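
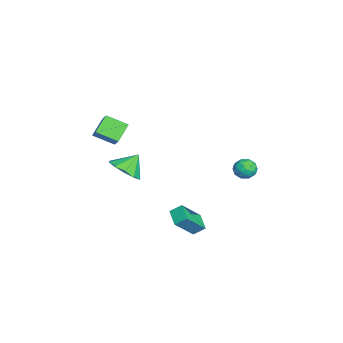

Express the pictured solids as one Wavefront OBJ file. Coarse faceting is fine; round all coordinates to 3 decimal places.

v 2.773 -0.761 -2.73
v 2.754 -0.109 -2.25
v 1.942 0.203 -4.073
v 1.923 0.855 -3.593
v 3.737 -0.455 -3.107
v 3.718 0.197 -2.627
v 2.906 0.509 -4.45
v 2.887 1.161 -3.97
v 2.663 -3.619 2.358
v 2.494 -4.799 2.925
v 1.82 -3.135 3.113
v 1.651 -4.316 3.679
v 3.509 -3.364 3.141
v 3.34 -4.545 3.707
v 2.666 -2.881 3.895
v 2.497 -4.061 4.462
v 0.458 -3.271 -1.075
v 0.978 -2.423 -1.468
v -0.018 -2.529 -0.105
v 0.379 -2.442 -1.747
v -0.19 -2.777 -1.769
v -0.512 -3.301 -1.526
v -0.464 -3.814 -1.111
v -0.063 -4.119 -0.682
v 0.536 -4.1 -0.403
v 1.105 -3.764 -0.381
v 1.427 -3.24 -0.624
v 1.379 -2.727 -1.039
v -0.283 3.745 -1.02
v 0.423 3.837 -1.092
v -0.123 2.603 -0.928
v 0.583 2.695 -1
v 0.252 2.921 -0.408
v 0.153 3.626 -0.465
v 0.147 2.814 -1.555
v 0.048 3.519 -1.612
v 0.688 3.262 -1.423
v 0.753 3.328 -0.714
v -0.453 3.112 -1.306
v -0.388 3.178 -0.597
v 0.056 3.891 -1.064
v 0.244 2.549 -0.956
v 0.049 2.681 -0.608
v 0.464 2.736 -0.651
v -0.103 3.767 -0.695
v 0.312 3.822 -0.738
v 0.211 3.283 -0.336
v -0.012 2.618 -1.282
v 0.403 2.673 -1.325
v -0.164 3.704 -1.369
v 0.251 3.759 -1.412
v 0.089 3.157 -1.684
v 0.627 3.608 -1.301
v 0.721 2.936 -1.247
v 0.465 3.006 -1.573
v 0.407 3.421 -1.607
v 0.665 3.647 -0.885
v 0.759 2.975 -0.831
v 0.564 3.108 -0.482
v 0.506 3.523 -0.516
v 0.821 3.308 -1.079
v -0.459 3.465 -1.189
v -0.365 2.793 -1.135
v -0.206 2.917 -1.504
v -0.264 3.332 -1.538
v -0.421 3.504 -0.773
v -0.327 2.832 -0.719
v -0.107 3.019 -0.413
v -0.165 3.434 -0.447
v -0.521 3.132 -0.941
f 2 4 1
f 5 2 1
f 1 4 3
f 3 5 1
f 2 8 4
f 6 2 5
f 6 8 2
f 4 8 3
f 7 5 3
f 3 8 7
f 7 6 5
f 8 6 7
f 10 12 9
f 13 10 9
f 9 12 11
f 11 13 9
f 10 16 12
f 14 10 13
f 14 16 10
f 12 16 11
f 15 13 11
f 11 16 15
f 15 14 13
f 16 14 15
f 18 17 20
f 18 20 19
f 20 17 21
f 20 21 19
f 21 17 22
f 21 22 19
f 22 17 23
f 22 23 19
f 23 17 24
f 23 24 19
f 24 17 25
f 24 25 19
f 25 17 26
f 25 26 19
f 26 17 27
f 26 27 19
f 27 17 28
f 27 28 19
f 28 17 18
f 28 18 19
f 29 66 45
f 66 40 69
f 45 69 34
f 66 69 45
f 29 45 41
f 45 34 46
f 41 46 30
f 45 46 41
f 29 41 50
f 41 30 51
f 50 51 36
f 41 51 50
f 29 50 62
f 50 36 65
f 62 65 39
f 50 65 62
f 29 62 66
f 62 39 70
f 66 70 40
f 62 70 66
f 30 46 57
f 46 34 60
f 57 60 38
f 46 60 57
f 34 69 47
f 69 40 68
f 47 68 33
f 69 68 47
f 40 70 67
f 70 39 63
f 67 63 31
f 70 63 67
f 39 65 64
f 65 36 52
f 64 52 35
f 65 52 64
f 36 51 56
f 51 30 53
f 56 53 37
f 51 53 56
f 32 58 44
f 58 38 59
f 44 59 33
f 58 59 44
f 32 44 42
f 44 33 43
f 42 43 31
f 44 43 42
f 32 42 49
f 42 31 48
f 49 48 35
f 42 48 49
f 32 49 54
f 49 35 55
f 54 55 37
f 49 55 54
f 32 54 58
f 54 37 61
f 58 61 38
f 54 61 58
f 33 59 47
f 59 38 60
f 47 60 34
f 59 60 47
f 31 43 67
f 43 33 68
f 67 68 40
f 43 68 67
f 35 48 64
f 48 31 63
f 64 63 39
f 48 63 64
f 37 55 56
f 55 35 52
f 56 52 36
f 55 52 56
f 38 61 57
f 61 37 53
f 57 53 30
f 61 53 57



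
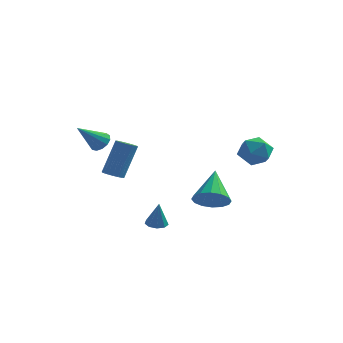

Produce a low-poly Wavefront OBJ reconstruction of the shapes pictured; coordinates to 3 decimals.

v -3.561 -2.59 2.419
v -3.142 -2.452 2.825
v -4.359 -3.53 3.561
v -3.382 -2.216 2.852
v -3.679 -2.098 2.742
v -3.939 -2.137 2.529
v -4.079 -2.319 2.281
v -4.054 -2.588 2.077
v -3.873 -2.857 1.982
v -3.593 -3.042 2.025
v -3.303 -3.083 2.194
v -3.095 -2.967 2.434
v -3.035 -2.732 2.67
v -0.855 -2.611 -2.52
v -0.386 -2.902 -2.614
v -0.685 -2.769 -1.18
v -0.304 -2.53 -2.58
v -0.48 -2.195 -2.518
v -0.831 -2.055 -2.457
v -1.193 -2.175 -2.426
v -1.397 -2.499 -2.438
v -1.347 -2.876 -2.489
v -1.067 -3.128 -2.554
v -0.687 -3.139 -2.604
v -4.156 1.031 -1.221
v -3.619 0.818 -1.268
v -3.146 1.596 0.614
v -3.684 1.809 0.661
v -3.596 1.054 -1.371
v -3.124 1.832 0.511
v -3.685 1.285 -1.444
v -3.213 2.063 0.437
v -3.867 1.465 -1.473
v -3.394 2.244 0.408
v -4.106 1.56 -1.452
v -3.634 2.339 0.429
v -4.355 1.55 -1.385
v -3.883 2.328 0.496
v -4.565 1.437 -1.286
v -4.093 2.216 0.595
v -4.694 1.244 -1.174
v -4.221 2.022 0.708
v -4.716 1.008 -1.071
v -4.244 1.786 0.811
v -4.627 0.777 -0.997
v -4.155 1.555 0.884
v -4.446 0.596 -0.968
v -3.973 1.375 0.913
v -4.206 0.501 -0.989
v -3.734 1.28 0.892
v -3.957 0.512 -1.056
v -3.485 1.29 0.825
v -3.747 0.624 -1.155
v -3.275 1.403 0.726
v 0.571 1.92 -2.741
v 1.348 2.36 -3.144
v 0.329 3.56 -1.419
v 0.951 2.521 -3.416
v 0.452 2.521 -3.507
v -0.015 2.359 -3.392
v -0.325 2.081 -3.104
v -0.395 1.759 -2.718
v -0.206 1.48 -2.338
v 0.191 1.32 -2.066
v 0.69 1.32 -1.976
v 1.157 1.481 -2.09
v 1.467 1.76 -2.379
v 1.537 2.082 -2.765
v 1.685 3.514 0.562
v 2.456 3.963 0.161
v 2.464 2.137 0.519
v 3.235 2.586 0.118
v 2.992 2.767 1.048
v 2.511 3.618 1.075
v 2.409 2.482 -0.395
v 1.928 3.333 -0.368
v 2.903 3.325 -0.43
v 3.264 3.501 0.462
v 1.656 2.599 0.218
v 2.017 2.775 1.11
f 2 1 4
f 2 4 3
f 4 1 5
f 4 5 3
f 5 1 6
f 5 6 3
f 6 1 7
f 6 7 3
f 7 1 8
f 7 8 3
f 8 1 9
f 8 9 3
f 9 1 10
f 9 10 3
f 10 1 11
f 10 11 3
f 11 1 12
f 11 12 3
f 12 1 13
f 12 13 3
f 13 1 2
f 13 2 3
f 15 14 17
f 15 17 16
f 17 14 18
f 17 18 16
f 18 14 19
f 18 19 16
f 19 14 20
f 19 20 16
f 20 14 21
f 20 21 16
f 21 14 22
f 21 22 16
f 22 14 23
f 22 23 16
f 23 14 24
f 23 24 16
f 24 14 15
f 24 15 16
f 26 25 29
f 26 29 27
f 27 29 30
f 27 30 28
f 29 25 31
f 29 31 30
f 30 31 32
f 30 32 28
f 31 25 33
f 31 33 32
f 32 33 34
f 32 34 28
f 33 25 35
f 33 35 34
f 34 35 36
f 34 36 28
f 35 25 37
f 35 37 36
f 36 37 38
f 36 38 28
f 37 25 39
f 37 39 38
f 38 39 40
f 38 40 28
f 39 25 41
f 39 41 40
f 40 41 42
f 40 42 28
f 41 25 43
f 41 43 42
f 42 43 44
f 42 44 28
f 43 25 45
f 43 45 44
f 44 45 46
f 44 46 28
f 45 25 47
f 45 47 46
f 46 47 48
f 46 48 28
f 47 25 49
f 47 49 48
f 48 49 50
f 48 50 28
f 49 25 51
f 49 51 50
f 50 51 52
f 50 52 28
f 51 25 53
f 51 53 52
f 52 53 54
f 52 54 28
f 53 25 26
f 53 26 54
f 54 26 27
f 54 27 28
f 56 55 58
f 56 58 57
f 58 55 59
f 58 59 57
f 59 55 60
f 59 60 57
f 60 55 61
f 60 61 57
f 61 55 62
f 61 62 57
f 62 55 63
f 62 63 57
f 63 55 64
f 63 64 57
f 64 55 65
f 64 65 57
f 65 55 66
f 65 66 57
f 66 55 67
f 66 67 57
f 67 55 68
f 67 68 57
f 68 55 56
f 68 56 57
f 69 80 74
f 69 74 70
f 69 70 76
f 69 76 79
f 69 79 80
f 70 74 78
f 74 80 73
f 80 79 71
f 79 76 75
f 76 70 77
f 72 78 73
f 72 73 71
f 72 71 75
f 72 75 77
f 72 77 78
f 73 78 74
f 71 73 80
f 75 71 79
f 77 75 76
f 78 77 70



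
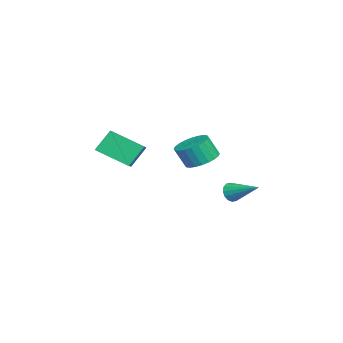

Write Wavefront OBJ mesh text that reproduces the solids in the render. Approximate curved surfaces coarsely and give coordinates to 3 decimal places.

v -2.29 -4.13 4.299
v -1.148 -4.048 4.749
v -2.06 -2.467 3.41
v -0.918 -2.384 3.859
v -1.802 -4.796 3.181
v -0.66 -4.713 3.63
v -1.572 -3.132 2.291
v -0.43 -3.05 2.741
v -1.144 1.752 1.003
v -0.921 1.407 1.426
v -0.336 3.128 1.697
v -0.715 1.4 1.201
v -0.623 1.486 0.923
v -0.671 1.644 0.666
v -0.846 1.831 0.5
v -1.101 1.997 0.468
v -1.367 2.097 0.579
v -1.573 2.105 0.804
v -1.665 2.018 1.082
v -1.617 1.86 1.339
v -1.442 1.673 1.506
v -1.187 1.507 1.538
v -0.095 0.49 3.441
v 0.798 0.6 3.42
v 0.888 0.08 4.497
v -0.005 -0.03 4.519
v 0.695 0.9 3.573
v 0.786 0.379 4.65
v 0.473 1.136 3.706
v 0.563 0.616 4.783
v 0.164 1.275 3.798
v 0.254 0.754 4.876
v -0.185 1.294 3.837
v -0.095 0.773 4.914
v -0.52 1.19 3.815
v -0.429 0.67 4.892
v -0.79 0.98 3.736
v -0.7 0.46 4.814
v -0.955 0.696 3.612
v -0.864 0.175 4.69
v -0.988 0.38 3.463
v -0.898 -0.14 4.54
v -0.886 0.081 3.31
v -0.795 -0.44 4.387
v -0.663 -0.156 3.177
v -0.573 -0.676 4.254
v -0.354 -0.294 3.084
v -0.264 -0.815 4.162
v -0.005 -0.313 3.046
v 0.085 -0.834 4.123
v 0.329 -0.21 3.068
v 0.42 -0.73 4.145
v 0.6 0 3.146
v 0.69 -0.52 4.224
v 0.764 0.285 3.27
v 0.855 -0.236 4.348
f 2 4 1
f 5 2 1
f 1 4 3
f 3 5 1
f 2 8 4
f 6 2 5
f 6 8 2
f 4 8 3
f 7 5 3
f 3 8 7
f 7 6 5
f 8 6 7
f 10 9 12
f 10 12 11
f 12 9 13
f 12 13 11
f 13 9 14
f 13 14 11
f 14 9 15
f 14 15 11
f 15 9 16
f 15 16 11
f 16 9 17
f 16 17 11
f 17 9 18
f 17 18 11
f 18 9 19
f 18 19 11
f 19 9 20
f 19 20 11
f 20 9 21
f 20 21 11
f 21 9 22
f 21 22 11
f 22 9 10
f 22 10 11
f 24 23 27
f 24 27 25
f 25 27 28
f 25 28 26
f 27 23 29
f 27 29 28
f 28 29 30
f 28 30 26
f 29 23 31
f 29 31 30
f 30 31 32
f 30 32 26
f 31 23 33
f 31 33 32
f 32 33 34
f 32 34 26
f 33 23 35
f 33 35 34
f 34 35 36
f 34 36 26
f 35 23 37
f 35 37 36
f 36 37 38
f 36 38 26
f 37 23 39
f 37 39 38
f 38 39 40
f 38 40 26
f 39 23 41
f 39 41 40
f 40 41 42
f 40 42 26
f 41 23 43
f 41 43 42
f 42 43 44
f 42 44 26
f 43 23 45
f 43 45 44
f 44 45 46
f 44 46 26
f 45 23 47
f 45 47 46
f 46 47 48
f 46 48 26
f 47 23 49
f 47 49 48
f 48 49 50
f 48 50 26
f 49 23 51
f 49 51 50
f 50 51 52
f 50 52 26
f 51 23 53
f 51 53 52
f 52 53 54
f 52 54 26
f 53 23 55
f 53 55 54
f 54 55 56
f 54 56 26
f 55 23 24
f 55 24 56
f 56 24 25
f 56 25 26



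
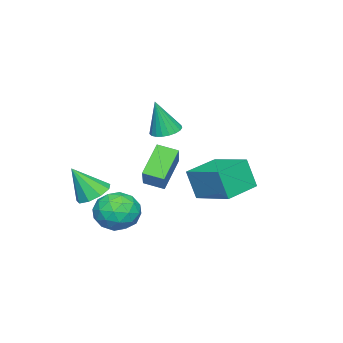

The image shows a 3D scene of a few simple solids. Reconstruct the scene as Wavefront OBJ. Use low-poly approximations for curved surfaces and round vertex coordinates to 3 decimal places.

v -3.018 1.812 -0.843
v -2.975 1.321 0.722
v -2.315 3.705 -0.269
v -2.272 3.215 1.295
v -1.248 1.225 -1.075
v -1.205 0.735 0.489
v -0.545 3.119 -0.502
v -0.502 2.628 1.063
v -0.997 -2.103 -1.931
v -0.382 -1.152 -1.61
v 0.622 -2.988 -2.41
v 1.237 -2.037 -2.089
v 0.693 -2.689 -1.273
v -0.307 -2.142 -0.977
v 0.547 -1.998 -3.043
v -0.453 -1.451 -2.747
v 0.573 -1.087 -2.297
v 0.663 -1.514 -1.203
v -0.423 -2.626 -2.817
v -0.333 -3.053 -1.723
v -0.831 -1.55 -1.729
v 1.071 -2.59 -2.291
v 0.752 -2.973 -1.812
v 1.113 -2.414 -1.623
v -0.788 -2.132 -1.357
v -0.426 -1.573 -1.168
v 0.206 -2.476 -0.97
v 0.666 -2.567 -2.852
v 1.028 -2.008 -2.663
v -0.873 -1.726 -2.397
v -0.512 -1.167 -2.208
v 0.034 -1.664 -3.05
v 0.091 -0.952 -1.944
v 1.042 -1.472 -2.225
v 0.637 -1.45 -2.786
v 0.049 -1.128 -2.612
v 0.144 -1.203 -1.301
v 1.095 -1.723 -1.582
v 0.776 -2.107 -1.103
v 0.188 -1.785 -0.929
v 0.705 -1.165 -1.705
v -0.855 -2.417 -2.438
v 0.096 -2.937 -2.719
v 0.052 -2.355 -3.091
v -0.536 -2.033 -2.917
v -0.802 -2.668 -1.795
v 0.149 -3.188 -2.076
v 0.191 -3.012 -1.408
v -0.397 -2.69 -1.234
v -0.465 -2.975 -2.315
v -3.611 -2.656 -1.75
v -4.928 -2.554 -0.371
v -3.834 -1.639 -2.038
v -5.151 -1.538 -0.659
v -2.209 -1.982 -0.461
v -3.526 -1.881 0.918
v -2.432 -0.966 -0.749
v -3.749 -0.864 0.63
v 0.556 -3.012 -0.886
v 1.131 -2.335 -0.688
v 1.024 -3.868 0.686
v 0.568 -2.211 -0.453
v -0.001 -2.463 -0.421
v -0.309 -2.971 -0.606
v -0.212 -3.498 -0.922
v 0.244 -3.798 -1.221
v 0.846 -3.73 -1.364
v 1.312 -3.326 -1.282
v 1.425 -2.775 -1.016
v -3.274 -1.295 2.023
v -2.668 -0.805 1.982
v -2.866 -1.645 3.897
v -2.909 -0.607 2.072
v -3.213 -0.528 2.153
v -3.527 -0.581 2.212
v -3.798 -0.758 2.238
v -3.978 -1.027 2.226
v -4.037 -1.343 2.18
v -3.963 -1.65 2.107
v -3.771 -1.896 2.019
v -3.493 -2.038 1.931
v -3.176 -2.051 1.86
v -2.877 -1.934 1.817
v -2.647 -1.706 1.809
v -2.525 -1.407 1.839
v -2.532 -1.088 1.9
f 2 4 1
f 5 2 1
f 1 4 3
f 3 5 1
f 2 8 4
f 6 2 5
f 6 8 2
f 4 8 3
f 7 5 3
f 3 8 7
f 7 6 5
f 8 6 7
f 9 46 25
f 46 20 49
f 25 49 14
f 46 49 25
f 9 25 21
f 25 14 26
f 21 26 10
f 25 26 21
f 9 21 30
f 21 10 31
f 30 31 16
f 21 31 30
f 9 30 42
f 30 16 45
f 42 45 19
f 30 45 42
f 9 42 46
f 42 19 50
f 46 50 20
f 42 50 46
f 10 26 37
f 26 14 40
f 37 40 18
f 26 40 37
f 14 49 27
f 49 20 48
f 27 48 13
f 49 48 27
f 20 50 47
f 50 19 43
f 47 43 11
f 50 43 47
f 19 45 44
f 45 16 32
f 44 32 15
f 45 32 44
f 16 31 36
f 31 10 33
f 36 33 17
f 31 33 36
f 12 38 24
f 38 18 39
f 24 39 13
f 38 39 24
f 12 24 22
f 24 13 23
f 22 23 11
f 24 23 22
f 12 22 29
f 22 11 28
f 29 28 15
f 22 28 29
f 12 29 34
f 29 15 35
f 34 35 17
f 29 35 34
f 12 34 38
f 34 17 41
f 38 41 18
f 34 41 38
f 13 39 27
f 39 18 40
f 27 40 14
f 39 40 27
f 11 23 47
f 23 13 48
f 47 48 20
f 23 48 47
f 15 28 44
f 28 11 43
f 44 43 19
f 28 43 44
f 17 35 36
f 35 15 32
f 36 32 16
f 35 32 36
f 18 41 37
f 41 17 33
f 37 33 10
f 41 33 37
f 52 54 51
f 55 52 51
f 51 54 53
f 53 55 51
f 52 58 54
f 56 52 55
f 56 58 52
f 54 58 53
f 57 55 53
f 53 58 57
f 57 56 55
f 58 56 57
f 60 59 62
f 60 62 61
f 62 59 63
f 62 63 61
f 63 59 64
f 63 64 61
f 64 59 65
f 64 65 61
f 65 59 66
f 65 66 61
f 66 59 67
f 66 67 61
f 67 59 68
f 67 68 61
f 68 59 69
f 68 69 61
f 69 59 60
f 69 60 61
f 71 70 73
f 71 73 72
f 73 70 74
f 73 74 72
f 74 70 75
f 74 75 72
f 75 70 76
f 75 76 72
f 76 70 77
f 76 77 72
f 77 70 78
f 77 78 72
f 78 70 79
f 78 79 72
f 79 70 80
f 79 80 72
f 80 70 81
f 80 81 72
f 81 70 82
f 81 82 72
f 82 70 83
f 82 83 72
f 83 70 84
f 83 84 72
f 84 70 85
f 84 85 72
f 85 70 86
f 85 86 72
f 86 70 71
f 86 71 72



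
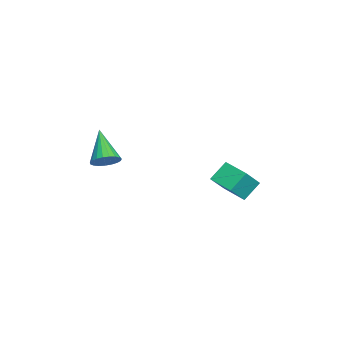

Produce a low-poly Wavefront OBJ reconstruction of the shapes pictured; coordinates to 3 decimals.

v -0.071 -2.585 0.729
v 0.351 -3.235 0.996
v -1.689 -3.075 2.091
v 0.456 -2.99 1.209
v 0.469 -2.675 1.339
v 0.39 -2.345 1.363
v 0.23 -2.056 1.278
v 0.019 -1.858 1.098
v -0.209 -1.786 0.854
v -0.412 -1.852 0.588
v -0.557 -2.045 0.347
v -0.617 -2.332 0.172
v -0.584 -2.662 0.093
v -0.461 -2.979 0.125
v -0.272 -3.227 0.26
v -0.047 -3.365 0.477
v 0.173 -3.368 0.737
v -1.682 3.383 -2.077
v -0.725 2.702 -0.78
v -2.349 4.146 -1.185
v -1.392 3.465 0.112
v -0.668 4.475 -2.252
v 0.289 3.794 -0.955
v -1.335 5.238 -1.36
v -0.378 4.557 -0.063
f 2 1 4
f 2 4 3
f 4 1 5
f 4 5 3
f 5 1 6
f 5 6 3
f 6 1 7
f 6 7 3
f 7 1 8
f 7 8 3
f 8 1 9
f 8 9 3
f 9 1 10
f 9 10 3
f 10 1 11
f 10 11 3
f 11 1 12
f 11 12 3
f 12 1 13
f 12 13 3
f 13 1 14
f 13 14 3
f 14 1 15
f 14 15 3
f 15 1 16
f 15 16 3
f 16 1 17
f 16 17 3
f 17 1 2
f 17 2 3
f 19 21 18
f 22 19 18
f 18 21 20
f 20 22 18
f 19 25 21
f 23 19 22
f 23 25 19
f 21 25 20
f 24 22 20
f 20 25 24
f 24 23 22
f 25 23 24



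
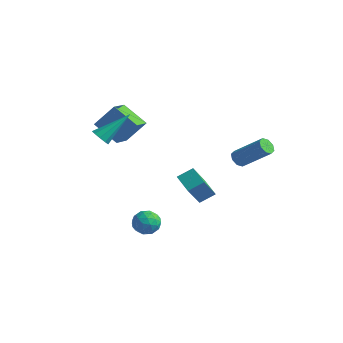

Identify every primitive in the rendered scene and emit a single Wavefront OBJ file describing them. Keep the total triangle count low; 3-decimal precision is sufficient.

v 2.609 -1.316 0.204
v 2.916 -2.507 1.705
v 1.645 -1.014 0.641
v 1.952 -2.205 2.141
v 3.028 -0.635 0.659
v 3.335 -1.826 2.159
v 2.064 -0.333 1.095
v 2.371 -1.524 2.596
v -4.536 -1.162 2.887
v -3.872 -0.396 4.073
v -5.012 0.049 2.371
v -4.347 0.815 3.556
v -3.153 -0.995 2.004
v -2.488 -0.229 3.189
v -3.628 0.216 1.487
v -2.964 0.982 2.673
v 0.999 3.457 0.545
v 1.244 3.738 0.169
v 2.686 4.205 1.459
v 2.441 3.923 1.835
v 0.981 3.961 0.383
v 2.423 4.428 1.672
v 0.728 3.888 0.692
v 2.17 4.355 1.981
v 0.634 3.563 0.915
v 2.076 4.029 2.204
v 0.754 3.175 0.921
v 2.196 3.642 2.211
v 1.017 2.952 0.708
v 2.459 3.419 1.997
v 1.27 3.025 0.399
v 2.712 3.492 1.688
v 1.364 3.351 0.176
v 2.806 3.817 1.465
v -2.918 -2.384 3.046
v -2.386 -2.588 3.027
v -2.302 -0.896 4.314
v -2.438 -2.325 2.744
v -2.714 -2.09 2.602
v -3.086 -1.992 2.667
v -3.379 -2.077 2.91
v -3.456 -2.306 3.216
v -3.282 -2.572 3.442
v -2.937 -2.749 3.483
v -2.583 -2.756 3.319
v -0.685 -0.51 -2.684
v -0.266 -1.175 -2.738
v -1.754 -1.165 -2.922
v -1.335 -1.83 -2.976
v -1.418 -1.473 -2.278
v -0.757 -1.068 -2.131
v -1.263 -1.272 -3.529
v -0.602 -0.867 -3.382
v -0.622 -1.646 -3.26
v -0.718 -1.77 -2.488
v -1.302 -0.57 -3.172
v -1.398 -0.694 -2.4
v -0.382 -0.785 -2.69
v -1.638 -1.555 -2.97
v -1.687 -1.345 -2.56
v -1.441 -1.736 -2.592
v -0.671 -0.722 -2.333
v -0.424 -1.113 -2.365
v -1.101 -1.288 -2.095
v -1.596 -1.227 -3.295
v -1.349 -1.618 -3.327
v -0.579 -0.604 -3.068
v -0.333 -0.995 -3.1
v -0.919 -1.052 -3.565
v -0.345 -1.453 -3.029
v -0.973 -1.838 -3.169
v -0.931 -1.51 -3.494
v -0.542 -1.272 -3.407
v -0.401 -1.526 -2.575
v -1.029 -1.911 -2.715
v -1.079 -1.701 -2.304
v -0.69 -1.463 -2.218
v -0.611 -1.803 -2.882
v -0.991 -0.429 -2.945
v -1.619 -0.814 -3.085
v -1.33 -0.877 -3.442
v -0.941 -0.639 -3.356
v -1.047 -0.502 -2.491
v -1.675 -0.887 -2.631
v -1.478 -1.068 -2.253
v -1.089 -0.83 -2.166
v -1.409 -0.537 -2.778
f 2 4 1
f 5 2 1
f 1 4 3
f 3 5 1
f 2 8 4
f 6 2 5
f 6 8 2
f 4 8 3
f 7 5 3
f 3 8 7
f 7 6 5
f 8 6 7
f 10 12 9
f 13 10 9
f 9 12 11
f 11 13 9
f 10 16 12
f 14 10 13
f 14 16 10
f 12 16 11
f 15 13 11
f 11 16 15
f 15 14 13
f 16 14 15
f 18 17 21
f 18 21 19
f 19 21 22
f 19 22 20
f 21 17 23
f 21 23 22
f 22 23 24
f 22 24 20
f 23 17 25
f 23 25 24
f 24 25 26
f 24 26 20
f 25 17 27
f 25 27 26
f 26 27 28
f 26 28 20
f 27 17 29
f 27 29 28
f 28 29 30
f 28 30 20
f 29 17 31
f 29 31 30
f 30 31 32
f 30 32 20
f 31 17 33
f 31 33 32
f 32 33 34
f 32 34 20
f 33 17 18
f 33 18 34
f 34 18 19
f 34 19 20
f 36 35 38
f 36 38 37
f 38 35 39
f 38 39 37
f 39 35 40
f 39 40 37
f 40 35 41
f 40 41 37
f 41 35 42
f 41 42 37
f 42 35 43
f 42 43 37
f 43 35 44
f 43 44 37
f 44 35 45
f 44 45 37
f 45 35 36
f 45 36 37
f 46 83 62
f 83 57 86
f 62 86 51
f 83 86 62
f 46 62 58
f 62 51 63
f 58 63 47
f 62 63 58
f 46 58 67
f 58 47 68
f 67 68 53
f 58 68 67
f 46 67 79
f 67 53 82
f 79 82 56
f 67 82 79
f 46 79 83
f 79 56 87
f 83 87 57
f 79 87 83
f 47 63 74
f 63 51 77
f 74 77 55
f 63 77 74
f 51 86 64
f 86 57 85
f 64 85 50
f 86 85 64
f 57 87 84
f 87 56 80
f 84 80 48
f 87 80 84
f 56 82 81
f 82 53 69
f 81 69 52
f 82 69 81
f 53 68 73
f 68 47 70
f 73 70 54
f 68 70 73
f 49 75 61
f 75 55 76
f 61 76 50
f 75 76 61
f 49 61 59
f 61 50 60
f 59 60 48
f 61 60 59
f 49 59 66
f 59 48 65
f 66 65 52
f 59 65 66
f 49 66 71
f 66 52 72
f 71 72 54
f 66 72 71
f 49 71 75
f 71 54 78
f 75 78 55
f 71 78 75
f 50 76 64
f 76 55 77
f 64 77 51
f 76 77 64
f 48 60 84
f 60 50 85
f 84 85 57
f 60 85 84
f 52 65 81
f 65 48 80
f 81 80 56
f 65 80 81
f 54 72 73
f 72 52 69
f 73 69 53
f 72 69 73
f 55 78 74
f 78 54 70
f 74 70 47
f 78 70 74



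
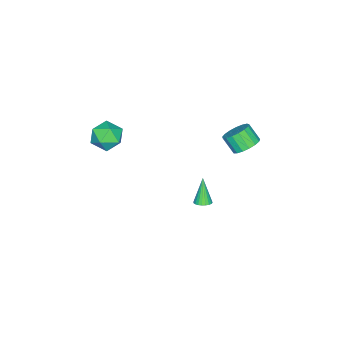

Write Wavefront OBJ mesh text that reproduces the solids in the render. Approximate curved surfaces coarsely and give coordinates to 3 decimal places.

v 1.127 4.129 3.457
v 1.93 4.018 3.472
v 1.815 3.3 4.297
v 1.013 3.411 4.283
v 1.872 4.311 3.719
v 1.757 3.593 4.544
v 1.644 4.562 3.906
v 1.529 3.844 4.731
v 1.298 4.715 3.99
v 1.183 3.997 4.816
v 0.912 4.733 3.953
v 0.797 4.015 4.778
v 0.576 4.613 3.801
v 0.461 3.895 4.627
v 0.366 4.382 3.571
v 0.252 3.664 4.397
v 0.331 4.093 3.315
v 0.216 3.375 4.14
v 0.478 3.812 3.091
v 0.363 3.094 3.917
v 0.774 3.604 2.952
v 0.659 2.886 3.777
v 1.151 3.517 2.928
v 1.036 2.799 3.753
v 1.522 3.569 3.025
v 1.407 2.851 3.85
v 1.803 3.75 3.221
v 1.688 3.032 4.047
v 2.745 -2.513 1.869
v 3.387 -2.22 2.575
v 2.873 -4.04 2.385
v 3.515 -3.747 3.091
v 2.554 -3.481 3.149
v 2.475 -2.538 2.83
v 3.785 -3.722 2.13
v 3.706 -2.779 1.811
v 4.03 -2.968 2.737
v 3.269 -2.818 3.367
v 2.991 -3.442 1.593
v 2.23 -3.292 2.223
v 0.25 1.118 -3.843
v 0.734 1.1 -3.654
v -0.35 0.762 -2.337
v 0.689 1.295 -3.626
v 0.576 1.464 -3.631
v 0.414 1.58 -3.668
v 0.227 1.626 -3.732
v 0.043 1.595 -3.813
v -0.109 1.491 -3.898
v -0.206 1.33 -3.975
v -0.234 1.137 -4.032
v -0.188 0.942 -4.06
v -0.076 0.773 -4.055
v 0.086 0.657 -4.018
v 0.274 0.611 -3.954
v 0.457 0.642 -3.873
v 0.609 0.746 -3.788
v 0.706 0.907 -3.711
f 2 1 5
f 2 5 3
f 3 5 6
f 3 6 4
f 5 1 7
f 5 7 6
f 6 7 8
f 6 8 4
f 7 1 9
f 7 9 8
f 8 9 10
f 8 10 4
f 9 1 11
f 9 11 10
f 10 11 12
f 10 12 4
f 11 1 13
f 11 13 12
f 12 13 14
f 12 14 4
f 13 1 15
f 13 15 14
f 14 15 16
f 14 16 4
f 15 1 17
f 15 17 16
f 16 17 18
f 16 18 4
f 17 1 19
f 17 19 18
f 18 19 20
f 18 20 4
f 19 1 21
f 19 21 20
f 20 21 22
f 20 22 4
f 21 1 23
f 21 23 22
f 22 23 24
f 22 24 4
f 23 1 25
f 23 25 24
f 24 25 26
f 24 26 4
f 25 1 27
f 25 27 26
f 26 27 28
f 26 28 4
f 27 1 2
f 27 2 28
f 28 2 3
f 28 3 4
f 29 40 34
f 29 34 30
f 29 30 36
f 29 36 39
f 29 39 40
f 30 34 38
f 34 40 33
f 40 39 31
f 39 36 35
f 36 30 37
f 32 38 33
f 32 33 31
f 32 31 35
f 32 35 37
f 32 37 38
f 33 38 34
f 31 33 40
f 35 31 39
f 37 35 36
f 38 37 30
f 42 41 44
f 42 44 43
f 44 41 45
f 44 45 43
f 45 41 46
f 45 46 43
f 46 41 47
f 46 47 43
f 47 41 48
f 47 48 43
f 48 41 49
f 48 49 43
f 49 41 50
f 49 50 43
f 50 41 51
f 50 51 43
f 51 41 52
f 51 52 43
f 52 41 53
f 52 53 43
f 53 41 54
f 53 54 43
f 54 41 55
f 54 55 43
f 55 41 56
f 55 56 43
f 56 41 57
f 56 57 43
f 57 41 58
f 57 58 43
f 58 41 42
f 58 42 43



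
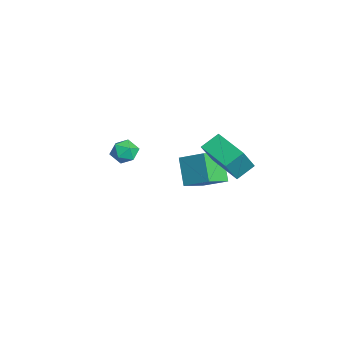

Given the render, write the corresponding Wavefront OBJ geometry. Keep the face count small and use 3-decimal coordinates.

v -0.558 -2.998 1.174
v 0.204 -2.619 1.37
v 0.096 -4.241 1.03
v 0.858 -3.862 1.226
v 0.244 -3.95 1.84
v -0.16 -3.182 1.929
v 0.46 -3.678 0.471
v 0.056 -2.91 0.56
v 0.833 -3.04 0.935
v 0.7 -3.208 1.781
v -0.4 -3.652 0.619
v -0.533 -3.82 1.465
v 1.915 1.071 1.21
v 1.533 2.083 1.896
v 3.758 2.066 0.771
v 3.376 3.077 1.457
v 2.704 0.303 2.783
v 2.322 1.314 3.469
v 4.547 1.297 2.344
v 4.165 2.309 3.03
v -4.611 1.438 -2.81
v -3.623 0.149 -2.057
v -3.627 2.699 -1.94
v -2.64 1.409 -1.188
v -3.34 1.511 -4.352
v -2.353 0.221 -3.6
v -2.357 2.771 -3.483
v -1.369 1.482 -2.73
f 1 12 6
f 1 6 2
f 1 2 8
f 1 8 11
f 1 11 12
f 2 6 10
f 6 12 5
f 12 11 3
f 11 8 7
f 8 2 9
f 4 10 5
f 4 5 3
f 4 3 7
f 4 7 9
f 4 9 10
f 5 10 6
f 3 5 12
f 7 3 11
f 9 7 8
f 10 9 2
f 14 16 13
f 17 14 13
f 13 16 15
f 15 17 13
f 14 20 16
f 18 14 17
f 18 20 14
f 16 20 15
f 19 17 15
f 15 20 19
f 19 18 17
f 20 18 19
f 22 24 21
f 25 22 21
f 21 24 23
f 23 25 21
f 22 28 24
f 26 22 25
f 26 28 22
f 24 28 23
f 27 25 23
f 23 28 27
f 27 26 25
f 28 26 27



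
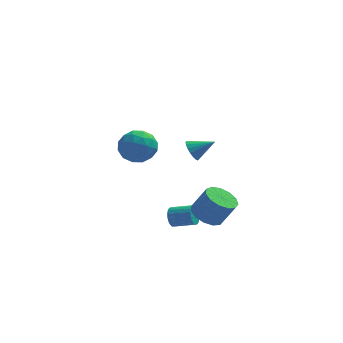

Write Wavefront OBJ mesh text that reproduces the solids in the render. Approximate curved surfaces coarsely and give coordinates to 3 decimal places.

v 1.517 -3.007 -2.723
v 2.265 -2.514 -3.096
v 3.03 -2.64 -1.731
v 2.283 -3.133 -1.357
v 1.931 -2.143 -2.874
v 2.696 -2.269 -1.509
v 1.465 -2.046 -2.605
v 2.23 -2.172 -1.239
v 1.017 -2.254 -2.372
v 1.782 -2.38 -1.007
v 0.727 -2.701 -2.251
v 1.492 -2.827 -0.886
v 0.688 -3.245 -2.28
v 1.453 -3.372 -0.915
v 0.913 -3.714 -2.449
v 1.678 -3.84 -1.084
v 1.329 -3.958 -2.705
v 2.094 -4.085 -1.34
v 1.806 -3.9 -2.967
v 2.571 -4.027 -1.601
v 2.191 -3.559 -3.151
v 2.956 -3.685 -1.786
v 2.362 -3.042 -3.199
v 3.127 -3.168 -1.834
v -2.76 4.677 -1.398
v -1.9 4.405 -0.624
v -2.46 3.015 -2.316
v -1.6 2.743 -1.542
v -2.733 2.767 -1.186
v -2.919 3.794 -0.619
v -1.441 3.626 -2.321
v -1.627 4.653 -1.754
v -1.085 3.756 -1.195
v -1.884 3.225 -0.494
v -2.476 4.195 -2.446
v -3.275 3.664 -1.745
v -2.356 4.687 -0.931
v -2.004 2.733 -2.009
v -2.67 2.747 -1.8
v -2.164 2.587 -1.346
v -2.955 4.328 -0.928
v -2.45 4.168 -0.473
v -2.94 3.205 -0.803
v -1.91 3.252 -2.467
v -1.405 3.092 -2.012
v -2.196 4.833 -1.594
v -1.69 4.673 -1.14
v -1.42 4.215 -2.137
v -1.372 4.146 -0.811
v -1.195 3.168 -1.351
v -1.102 3.688 -1.808
v -1.211 4.291 -1.475
v -1.841 3.833 -0.399
v -1.665 2.856 -0.938
v -2.331 2.87 -0.729
v -2.44 3.474 -0.396
v -1.362 3.452 -0.734
v -2.695 4.564 -2.002
v -2.519 3.587 -2.541
v -1.92 3.946 -2.544
v -2.029 4.55 -2.211
v -3.165 4.252 -1.589
v -2.988 3.274 -2.129
v -3.149 3.129 -1.465
v -3.258 3.732 -1.132
v -2.998 3.968 -2.206
v 0.75 -2.534 1.804
v 1.036 -2.911 1.302
v 1.91 -2.526 2.456
v 1.086 -2.623 1.208
v 1.07 -2.317 1.232
v 0.991 -2.055 1.37
v 0.864 -1.887 1.594
v 0.714 -1.847 1.859
v 0.572 -1.944 2.114
v 0.465 -2.157 2.307
v 0.415 -2.445 2.4
v 0.431 -2.751 2.376
v 0.51 -3.014 2.238
v 0.637 -3.182 2.015
v 0.786 -3.221 1.749
v 0.929 -3.125 1.495
v -0.292 -1.118 -4.114
v -0.06 -0.874 -4.658
v 1.144 -1.198 -4.29
v 0.912 -1.442 -3.746
v -0.053 -0.664 -4.496
v 1.151 -0.987 -4.128
v -0.087 -0.531 -4.268
v 1.117 -0.855 -3.899
v -0.157 -0.501 -4.013
v 1.047 -0.825 -3.644
v -0.25 -0.577 -3.775
v 0.954 -0.901 -3.407
v -0.35 -0.746 -3.596
v 0.854 -1.07 -3.228
v -0.441 -0.98 -3.507
v 0.763 -1.304 -3.139
v -0.505 -1.238 -3.523
v 0.699 -1.562 -3.154
v -0.533 -1.475 -3.641
v 0.671 -1.799 -3.272
v -0.519 -1.65 -3.84
v 0.685 -1.974 -3.472
v -0.466 -1.733 -4.088
v 0.738 -2.057 -3.719
v -0.382 -1.71 -4.339
v 0.822 -2.034 -3.971
v -0.284 -1.585 -4.552
v 0.92 -1.909 -4.184
v -0.186 -1.378 -4.689
v 1.018 -1.702 -4.321
v -0.107 -1.127 -4.727
v 1.097 -1.451 -4.359
f 2 1 5
f 2 5 3
f 3 5 6
f 3 6 4
f 5 1 7
f 5 7 6
f 6 7 8
f 6 8 4
f 7 1 9
f 7 9 8
f 8 9 10
f 8 10 4
f 9 1 11
f 9 11 10
f 10 11 12
f 10 12 4
f 11 1 13
f 11 13 12
f 12 13 14
f 12 14 4
f 13 1 15
f 13 15 14
f 14 15 16
f 14 16 4
f 15 1 17
f 15 17 16
f 16 17 18
f 16 18 4
f 17 1 19
f 17 19 18
f 18 19 20
f 18 20 4
f 19 1 21
f 19 21 20
f 20 21 22
f 20 22 4
f 21 1 23
f 21 23 22
f 22 23 24
f 22 24 4
f 23 1 2
f 23 2 24
f 24 2 3
f 24 3 4
f 25 62 41
f 62 36 65
f 41 65 30
f 62 65 41
f 25 41 37
f 41 30 42
f 37 42 26
f 41 42 37
f 25 37 46
f 37 26 47
f 46 47 32
f 37 47 46
f 25 46 58
f 46 32 61
f 58 61 35
f 46 61 58
f 25 58 62
f 58 35 66
f 62 66 36
f 58 66 62
f 26 42 53
f 42 30 56
f 53 56 34
f 42 56 53
f 30 65 43
f 65 36 64
f 43 64 29
f 65 64 43
f 36 66 63
f 66 35 59
f 63 59 27
f 66 59 63
f 35 61 60
f 61 32 48
f 60 48 31
f 61 48 60
f 32 47 52
f 47 26 49
f 52 49 33
f 47 49 52
f 28 54 40
f 54 34 55
f 40 55 29
f 54 55 40
f 28 40 38
f 40 29 39
f 38 39 27
f 40 39 38
f 28 38 45
f 38 27 44
f 45 44 31
f 38 44 45
f 28 45 50
f 45 31 51
f 50 51 33
f 45 51 50
f 28 50 54
f 50 33 57
f 54 57 34
f 50 57 54
f 29 55 43
f 55 34 56
f 43 56 30
f 55 56 43
f 27 39 63
f 39 29 64
f 63 64 36
f 39 64 63
f 31 44 60
f 44 27 59
f 60 59 35
f 44 59 60
f 33 51 52
f 51 31 48
f 52 48 32
f 51 48 52
f 34 57 53
f 57 33 49
f 53 49 26
f 57 49 53
f 68 67 70
f 68 70 69
f 70 67 71
f 70 71 69
f 71 67 72
f 71 72 69
f 72 67 73
f 72 73 69
f 73 67 74
f 73 74 69
f 74 67 75
f 74 75 69
f 75 67 76
f 75 76 69
f 76 67 77
f 76 77 69
f 77 67 78
f 77 78 69
f 78 67 79
f 78 79 69
f 79 67 80
f 79 80 69
f 80 67 81
f 80 81 69
f 81 67 82
f 81 82 69
f 82 67 68
f 82 68 69
f 84 83 87
f 84 87 85
f 85 87 88
f 85 88 86
f 87 83 89
f 87 89 88
f 88 89 90
f 88 90 86
f 89 83 91
f 89 91 90
f 90 91 92
f 90 92 86
f 91 83 93
f 91 93 92
f 92 93 94
f 92 94 86
f 93 83 95
f 93 95 94
f 94 95 96
f 94 96 86
f 95 83 97
f 95 97 96
f 96 97 98
f 96 98 86
f 97 83 99
f 97 99 98
f 98 99 100
f 98 100 86
f 99 83 101
f 99 101 100
f 100 101 102
f 100 102 86
f 101 83 103
f 101 103 102
f 102 103 104
f 102 104 86
f 103 83 105
f 103 105 104
f 104 105 106
f 104 106 86
f 105 83 107
f 105 107 106
f 106 107 108
f 106 108 86
f 107 83 109
f 107 109 108
f 108 109 110
f 108 110 86
f 109 83 111
f 109 111 110
f 110 111 112
f 110 112 86
f 111 83 113
f 111 113 112
f 112 113 114
f 112 114 86
f 113 83 84
f 113 84 114
f 114 84 85
f 114 85 86



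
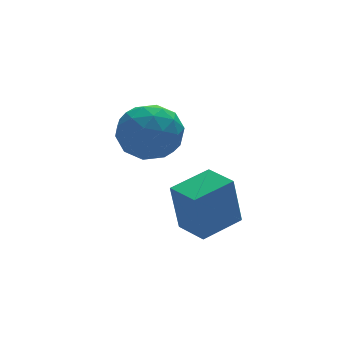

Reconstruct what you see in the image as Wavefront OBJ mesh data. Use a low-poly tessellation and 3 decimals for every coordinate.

v 0.095 2.204 2.811
v 0.709 1.534 3.641
v -1.609 1.346 3.379
v -0.995 0.676 4.209
v -1.111 1.891 4.363
v -0.058 2.421 4.012
v -0.842 0.459 3.008
v 0.211 0.989 2.657
v 0.13 0.455 3.762
v -0.037 1.341 4.6
v -0.863 1.539 2.42
v -1.03 2.425 3.258
v 0.552 1.944 3.176
v -1.452 0.936 3.844
v -1.52 1.65 3.935
v -1.159 1.256 4.422
v 0.101 2.466 3.394
v 0.462 2.072 3.882
v -0.608 2.282 4.307
v -1.362 0.808 3.138
v -1.001 0.414 3.626
v 0.259 1.624 2.598
v 0.62 1.23 3.085
v -0.292 0.598 2.713
v 0.572 0.917 3.735
v -0.43 0.412 4.069
v -0.34 0.285 3.363
v 0.279 0.596 3.157
v 0.474 1.437 4.227
v -0.527 0.933 4.562
v -0.595 1.647 4.652
v 0.024 1.958 4.446
v 0.134 0.803 4.299
v -0.373 1.947 2.458
v -1.374 1.443 2.793
v -0.924 0.922 2.574
v -0.305 1.233 2.368
v -0.47 2.468 2.951
v -1.472 1.963 3.285
v -1.179 2.284 3.863
v -0.56 2.595 3.657
v -1.034 2.077 2.721
v 0.642 -0.465 -0.91
v 0.296 -0.496 1.1
v 0.322 0.795 -0.946
v -0.024 0.764 1.064
v 2.264 -0.044 -0.624
v 1.918 -0.075 1.386
v 1.944 1.216 -0.66
v 1.598 1.185 1.35
f 1 38 17
f 38 12 41
f 17 41 6
f 38 41 17
f 1 17 13
f 17 6 18
f 13 18 2
f 17 18 13
f 1 13 22
f 13 2 23
f 22 23 8
f 13 23 22
f 1 22 34
f 22 8 37
f 34 37 11
f 22 37 34
f 1 34 38
f 34 11 42
f 38 42 12
f 34 42 38
f 2 18 29
f 18 6 32
f 29 32 10
f 18 32 29
f 6 41 19
f 41 12 40
f 19 40 5
f 41 40 19
f 12 42 39
f 42 11 35
f 39 35 3
f 42 35 39
f 11 37 36
f 37 8 24
f 36 24 7
f 37 24 36
f 8 23 28
f 23 2 25
f 28 25 9
f 23 25 28
f 4 30 16
f 30 10 31
f 16 31 5
f 30 31 16
f 4 16 14
f 16 5 15
f 14 15 3
f 16 15 14
f 4 14 21
f 14 3 20
f 21 20 7
f 14 20 21
f 4 21 26
f 21 7 27
f 26 27 9
f 21 27 26
f 4 26 30
f 26 9 33
f 30 33 10
f 26 33 30
f 5 31 19
f 31 10 32
f 19 32 6
f 31 32 19
f 3 15 39
f 15 5 40
f 39 40 12
f 15 40 39
f 7 20 36
f 20 3 35
f 36 35 11
f 20 35 36
f 9 27 28
f 27 7 24
f 28 24 8
f 27 24 28
f 10 33 29
f 33 9 25
f 29 25 2
f 33 25 29
f 44 46 43
f 47 44 43
f 43 46 45
f 45 47 43
f 44 50 46
f 48 44 47
f 48 50 44
f 46 50 45
f 49 47 45
f 45 50 49
f 49 48 47
f 50 48 49



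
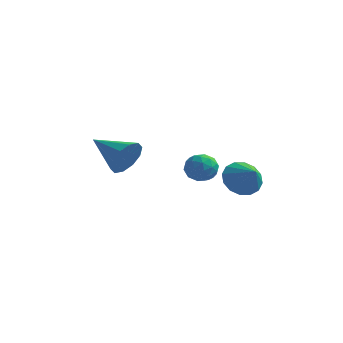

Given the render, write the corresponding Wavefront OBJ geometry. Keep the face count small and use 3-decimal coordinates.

v 2.216 4.329 -3.119
v 2.766 4.012 -4.005
v 3.184 3.611 -2.261
v 2.999 4.504 -3.857
v 3.022 4.949 -3.511
v 2.829 5.228 -3.06
v 2.471 5.266 -2.625
v 2.046 5.053 -2.322
v 1.665 4.645 -2.233
v 1.432 4.153 -2.382
v 1.409 3.708 -2.728
v 1.602 3.43 -3.179
v 1.96 3.392 -3.614
v 2.386 3.605 -3.916
v -0.028 4.211 -2.517
v 0.501 4.111 -1.791
v 0.339 2.869 -2.969
v 0.868 2.769 -2.243
v -0.031 2.796 -2.147
v -0.257 3.626 -1.868
v 1.097 3.354 -2.892
v 0.871 4.184 -2.613
v 1.197 3.582 -2.022
v 0.499 3.236 -1.562
v 0.341 3.744 -3.198
v -0.357 3.398 -2.738
v 0.205 4.279 -2.115
v 0.635 2.701 -2.645
v 0.107 2.717 -2.589
v 0.418 2.658 -2.162
v -0.241 3.994 -2.16
v 0.07 3.935 -1.733
v -0.243 3.162 -1.942
v 0.77 3.045 -3.027
v 1.081 2.986 -2.6
v 0.422 4.322 -2.598
v 0.733 4.263 -2.171
v 1.083 3.818 -2.818
v 0.924 3.909 -1.824
v 1.14 3.12 -2.089
v 1.275 3.464 -2.471
v 1.142 3.952 -2.307
v 0.514 3.706 -1.553
v 0.73 2.917 -1.818
v 0.201 2.933 -1.762
v 0.068 3.421 -1.598
v 0.923 3.395 -1.689
v 0.11 4.063 -2.942
v 0.326 3.274 -3.207
v 0.772 3.559 -3.162
v 0.639 4.047 -2.998
v -0.3 3.86 -2.671
v -0.084 3.071 -2.936
v -0.302 3.028 -2.453
v -0.435 3.516 -2.289
v -0.083 3.585 -3.071
v -1.113 -1.603 -0.225
v -0.693 -1.221 0.658
v -3.067 -1.097 0.485
v -0.725 -0.738 0.226
v -0.905 -0.586 -0.379
v -1.165 -0.822 -0.925
v -1.404 -1.357 -1.203
v -1.533 -1.986 -1.108
v -1.501 -2.469 -0.675
v -1.321 -2.621 -0.071
v -1.061 -2.384 0.475
v -0.821 -1.85 0.753
f 2 1 4
f 2 4 3
f 4 1 5
f 4 5 3
f 5 1 6
f 5 6 3
f 6 1 7
f 6 7 3
f 7 1 8
f 7 8 3
f 8 1 9
f 8 9 3
f 9 1 10
f 9 10 3
f 10 1 11
f 10 11 3
f 11 1 12
f 11 12 3
f 12 1 13
f 12 13 3
f 13 1 14
f 13 14 3
f 14 1 2
f 14 2 3
f 15 52 31
f 52 26 55
f 31 55 20
f 52 55 31
f 15 31 27
f 31 20 32
f 27 32 16
f 31 32 27
f 15 27 36
f 27 16 37
f 36 37 22
f 27 37 36
f 15 36 48
f 36 22 51
f 48 51 25
f 36 51 48
f 15 48 52
f 48 25 56
f 52 56 26
f 48 56 52
f 16 32 43
f 32 20 46
f 43 46 24
f 32 46 43
f 20 55 33
f 55 26 54
f 33 54 19
f 55 54 33
f 26 56 53
f 56 25 49
f 53 49 17
f 56 49 53
f 25 51 50
f 51 22 38
f 50 38 21
f 51 38 50
f 22 37 42
f 37 16 39
f 42 39 23
f 37 39 42
f 18 44 30
f 44 24 45
f 30 45 19
f 44 45 30
f 18 30 28
f 30 19 29
f 28 29 17
f 30 29 28
f 18 28 35
f 28 17 34
f 35 34 21
f 28 34 35
f 18 35 40
f 35 21 41
f 40 41 23
f 35 41 40
f 18 40 44
f 40 23 47
f 44 47 24
f 40 47 44
f 19 45 33
f 45 24 46
f 33 46 20
f 45 46 33
f 17 29 53
f 29 19 54
f 53 54 26
f 29 54 53
f 21 34 50
f 34 17 49
f 50 49 25
f 34 49 50
f 23 41 42
f 41 21 38
f 42 38 22
f 41 38 42
f 24 47 43
f 47 23 39
f 43 39 16
f 47 39 43
f 58 57 60
f 58 60 59
f 60 57 61
f 60 61 59
f 61 57 62
f 61 62 59
f 62 57 63
f 62 63 59
f 63 57 64
f 63 64 59
f 64 57 65
f 64 65 59
f 65 57 66
f 65 66 59
f 66 57 67
f 66 67 59
f 67 57 68
f 67 68 59
f 68 57 58
f 68 58 59



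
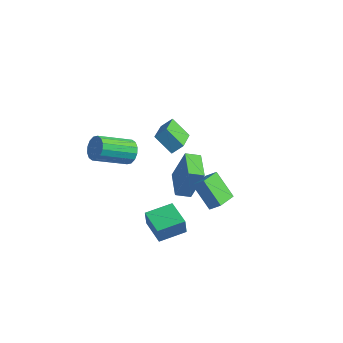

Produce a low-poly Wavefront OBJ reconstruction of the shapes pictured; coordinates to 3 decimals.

v -1.295 2.057 -2.459
v -0.619 2.348 -0.45
v -0.72 2.688 -2.744
v -0.044 2.979 -0.735
v -0.116 0.881 -2.685
v 0.56 1.172 -0.676
v 0.459 1.512 -2.97
v 1.135 1.803 -0.961
v -2.398 1.95 0.255
v -1.982 2.439 0.797
v -3.395 3.705 -0.567
v -2.98 4.195 -0.025
v -1.34 2.105 -0.695
v -0.925 2.595 -0.153
v -2.338 3.861 -1.517
v -1.922 4.35 -0.975
v -0.553 -2.234 2.849
v -0.09 -2.157 3.434
v -0.983 -3.768 4.356
v -1.447 -3.846 3.771
v -0.398 -1.937 3.52
v -1.291 -3.548 4.442
v -0.748 -1.796 3.426
v -1.641 -3.408 4.348
v -1.045 -1.774 3.178
v -1.939 -3.385 4.1
v -1.211 -1.874 2.841
v -2.104 -3.485 3.763
v -1.201 -2.071 2.507
v -2.094 -3.682 3.429
v -1.017 -2.312 2.264
v -1.91 -3.923 3.186
v -0.709 -2.532 2.178
v -1.602 -4.143 3.1
v -0.359 -2.672 2.272
v -1.252 -4.284 3.194
v -0.061 -2.695 2.52
v -0.955 -4.306 3.442
v 0.104 -2.595 2.857
v -0.789 -4.206 3.779
v 0.094 -2.398 3.191
v -0.799 -4.009 4.113
v 2.937 -1.508 1.652
v 3.508 -1.337 2.185
v 2.791 -0.26 1.408
v 3.362 -0.089 1.941
v 4.118 -1.611 0.419
v 4.689 -1.44 0.952
v 3.972 -0.363 0.175
v 4.543 -0.192 0.708
v 0.396 -2.105 -2.593
v 0.457 -2.289 -1.551
v 1.088 -0.722 -2.39
v 1.149 -0.906 -1.348
v 1.791 -2.774 -2.792
v 1.852 -2.958 -1.75
v 2.483 -1.391 -2.589
v 2.544 -1.575 -1.547
f 2 4 1
f 5 2 1
f 1 4 3
f 3 5 1
f 2 8 4
f 6 2 5
f 6 8 2
f 4 8 3
f 7 5 3
f 3 8 7
f 7 6 5
f 8 6 7
f 10 12 9
f 13 10 9
f 9 12 11
f 11 13 9
f 10 16 12
f 14 10 13
f 14 16 10
f 12 16 11
f 15 13 11
f 11 16 15
f 15 14 13
f 16 14 15
f 18 17 21
f 18 21 19
f 19 21 22
f 19 22 20
f 21 17 23
f 21 23 22
f 22 23 24
f 22 24 20
f 23 17 25
f 23 25 24
f 24 25 26
f 24 26 20
f 25 17 27
f 25 27 26
f 26 27 28
f 26 28 20
f 27 17 29
f 27 29 28
f 28 29 30
f 28 30 20
f 29 17 31
f 29 31 30
f 30 31 32
f 30 32 20
f 31 17 33
f 31 33 32
f 32 33 34
f 32 34 20
f 33 17 35
f 33 35 34
f 34 35 36
f 34 36 20
f 35 17 37
f 35 37 36
f 36 37 38
f 36 38 20
f 37 17 39
f 37 39 38
f 38 39 40
f 38 40 20
f 39 17 41
f 39 41 40
f 40 41 42
f 40 42 20
f 41 17 18
f 41 18 42
f 42 18 19
f 42 19 20
f 44 46 43
f 47 44 43
f 43 46 45
f 45 47 43
f 44 50 46
f 48 44 47
f 48 50 44
f 46 50 45
f 49 47 45
f 45 50 49
f 49 48 47
f 50 48 49
f 52 54 51
f 55 52 51
f 51 54 53
f 53 55 51
f 52 58 54
f 56 52 55
f 56 58 52
f 54 58 53
f 57 55 53
f 53 58 57
f 57 56 55
f 58 56 57



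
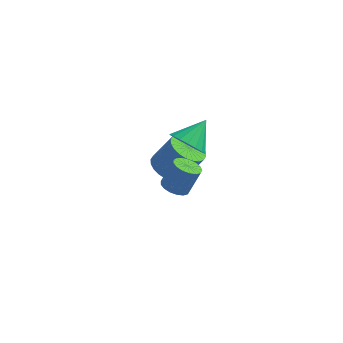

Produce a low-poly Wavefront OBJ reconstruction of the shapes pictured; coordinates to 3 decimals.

v 0.982 1.565 -2.786
v 1.803 1.3 -3.23
v 2.698 1.569 -1.739
v 1.878 1.835 -1.294
v 1.8 1.673 -3.296
v 2.695 1.942 -1.805
v 1.673 2.029 -3.284
v 2.569 2.298 -1.793
v 1.441 2.315 -3.196
v 2.336 2.584 -1.705
v 1.139 2.486 -3.046
v 2.035 2.756 -1.555
v 0.813 2.518 -2.856
v 1.709 2.787 -1.365
v 0.513 2.404 -2.656
v 1.409 2.674 -1.164
v 0.285 2.163 -2.475
v 1.18 2.432 -0.983
v 0.162 1.831 -2.341
v 1.057 2.1 -0.85
v 0.165 1.458 -2.275
v 1.06 1.727 -0.784
v 0.291 1.102 -2.287
v 1.187 1.371 -0.796
v 0.524 0.816 -2.375
v 1.419 1.085 -0.884
v 0.825 0.644 -2.525
v 1.721 0.914 -1.034
v 1.151 0.613 -2.715
v 2.047 0.882 -1.224
v 1.451 0.726 -2.916
v 2.347 0.996 -1.424
v 1.68 0.968 -3.097
v 2.575 1.237 -1.605
v 2.668 -0.999 1.55
v 3.565 -1.247 1.316
v 3.212 0.079 2.49
v 3.471 -0.947 1.026
v 3.217 -0.658 0.841
v 2.855 -0.436 0.796
v 2.456 -0.325 0.9
v 2.098 -0.348 1.133
v 1.854 -0.5 1.449
v 1.771 -0.751 1.785
v 1.865 -1.051 2.074
v 2.119 -1.34 2.26
v 2.481 -1.562 2.305
v 2.88 -1.673 2.2
v 3.237 -1.65 1.967
v 3.482 -1.498 1.651
v 3.034 -4.056 1.275
v 3.473 -3.636 0.992
v 3.925 -3.265 2.241
v 3.486 -3.684 2.525
v 3.21 -3.456 1.033
v 3.663 -3.085 2.283
v 2.908 -3.414 1.13
v 3.36 -3.042 2.38
v 2.634 -3.518 1.26
v 3.086 -3.147 2.51
v 2.452 -3.746 1.394
v 2.904 -3.375 2.644
v 2.403 -4.045 1.5
v 2.855 -3.673 2.75
v 2.499 -4.346 1.555
v 2.951 -3.974 2.805
v 2.717 -4.58 1.546
v 3.169 -4.209 2.796
v 3.008 -4.695 1.475
v 3.46 -4.323 2.724
v 3.305 -4.663 1.358
v 3.757 -4.291 2.607
v 3.54 -4.492 1.222
v 3.992 -4.12 2.471
v 3.658 -4.221 1.098
v 4.111 -3.849 2.348
v 3.634 -3.912 1.015
v 4.087 -3.541 2.265
f 2 1 5
f 2 5 3
f 3 5 6
f 3 6 4
f 5 1 7
f 5 7 6
f 6 7 8
f 6 8 4
f 7 1 9
f 7 9 8
f 8 9 10
f 8 10 4
f 9 1 11
f 9 11 10
f 10 11 12
f 10 12 4
f 11 1 13
f 11 13 12
f 12 13 14
f 12 14 4
f 13 1 15
f 13 15 14
f 14 15 16
f 14 16 4
f 15 1 17
f 15 17 16
f 16 17 18
f 16 18 4
f 17 1 19
f 17 19 18
f 18 19 20
f 18 20 4
f 19 1 21
f 19 21 20
f 20 21 22
f 20 22 4
f 21 1 23
f 21 23 22
f 22 23 24
f 22 24 4
f 23 1 25
f 23 25 24
f 24 25 26
f 24 26 4
f 25 1 27
f 25 27 26
f 26 27 28
f 26 28 4
f 27 1 29
f 27 29 28
f 28 29 30
f 28 30 4
f 29 1 31
f 29 31 30
f 30 31 32
f 30 32 4
f 31 1 33
f 31 33 32
f 32 33 34
f 32 34 4
f 33 1 2
f 33 2 34
f 34 2 3
f 34 3 4
f 36 35 38
f 36 38 37
f 38 35 39
f 38 39 37
f 39 35 40
f 39 40 37
f 40 35 41
f 40 41 37
f 41 35 42
f 41 42 37
f 42 35 43
f 42 43 37
f 43 35 44
f 43 44 37
f 44 35 45
f 44 45 37
f 45 35 46
f 45 46 37
f 46 35 47
f 46 47 37
f 47 35 48
f 47 48 37
f 48 35 49
f 48 49 37
f 49 35 50
f 49 50 37
f 50 35 36
f 50 36 37
f 52 51 55
f 52 55 53
f 53 55 56
f 53 56 54
f 55 51 57
f 55 57 56
f 56 57 58
f 56 58 54
f 57 51 59
f 57 59 58
f 58 59 60
f 58 60 54
f 59 51 61
f 59 61 60
f 60 61 62
f 60 62 54
f 61 51 63
f 61 63 62
f 62 63 64
f 62 64 54
f 63 51 65
f 63 65 64
f 64 65 66
f 64 66 54
f 65 51 67
f 65 67 66
f 66 67 68
f 66 68 54
f 67 51 69
f 67 69 68
f 68 69 70
f 68 70 54
f 69 51 71
f 69 71 70
f 70 71 72
f 70 72 54
f 71 51 73
f 71 73 72
f 72 73 74
f 72 74 54
f 73 51 75
f 73 75 74
f 74 75 76
f 74 76 54
f 75 51 77
f 75 77 76
f 76 77 78
f 76 78 54
f 77 51 52
f 77 52 78
f 78 52 53
f 78 53 54



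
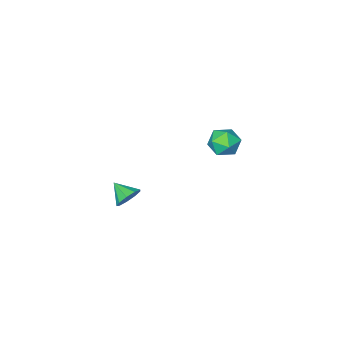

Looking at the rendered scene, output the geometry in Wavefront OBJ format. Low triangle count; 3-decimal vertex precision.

v -3.824 0.992 -1.604
v -2.897 0.608 -1.496
v -4.403 -0.108 -0.544
v -3.476 -0.492 -0.436
v -3.686 0.428 -0.077
v -3.328 1.107 -0.732
v -3.972 -0.607 -1.308
v -3.614 0.072 -1.963
v -2.988 -0.381 -1.313
v -2.812 0.259 -0.553
v -4.488 0.241 -1.487
v -4.312 0.881 -0.727
v 3.533 1.834 -1.064
v 3.93 2.236 -0.513
v 3.747 0.786 -0.456
v 3.407 2.206 -0.379
v 2.943 2.002 -0.566
v 2.755 1.719 -0.986
v 2.93 1.49 -1.443
v 3.388 1.421 -1.722
v 3.913 1.546 -1.694
v 4.26 1.805 -1.371
v 4.267 2.077 -0.904
f 1 12 6
f 1 6 2
f 1 2 8
f 1 8 11
f 1 11 12
f 2 6 10
f 6 12 5
f 12 11 3
f 11 8 7
f 8 2 9
f 4 10 5
f 4 5 3
f 4 3 7
f 4 7 9
f 4 9 10
f 5 10 6
f 3 5 12
f 7 3 11
f 9 7 8
f 10 9 2
f 14 13 16
f 14 16 15
f 16 13 17
f 16 17 15
f 17 13 18
f 17 18 15
f 18 13 19
f 18 19 15
f 19 13 20
f 19 20 15
f 20 13 21
f 20 21 15
f 21 13 22
f 21 22 15
f 22 13 23
f 22 23 15
f 23 13 14
f 23 14 15



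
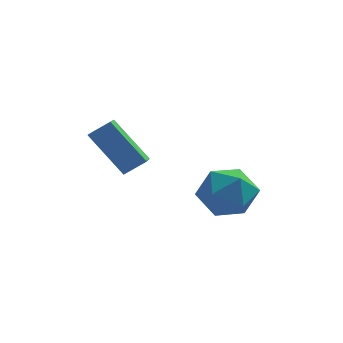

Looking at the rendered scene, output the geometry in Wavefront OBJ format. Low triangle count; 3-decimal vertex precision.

v 2.947 4.1 -1.861
v 3.882 4.617 -1.341
v 2.918 2.763 -0.479
v 3.853 3.28 0.041
v 2.798 3.827 0.036
v 2.816 4.653 -0.817
v 3.984 2.727 -1.003
v 4.002 3.553 -1.856
v 4.523 3.768 -0.81
v 3.79 4.448 -0.168
v 3.01 2.932 -1.652
v 2.277 3.612 -1.01
v -1.136 2.37 2.593
v -1.173 1.605 2.886
v -0.393 2.545 3.141
v -0.43 1.78 3.435
v 0.11 1.74 1.105
v 0.073 0.975 1.399
v 0.853 1.915 1.654
v 0.816 1.15 1.947
f 1 12 6
f 1 6 2
f 1 2 8
f 1 8 11
f 1 11 12
f 2 6 10
f 6 12 5
f 12 11 3
f 11 8 7
f 8 2 9
f 4 10 5
f 4 5 3
f 4 3 7
f 4 7 9
f 4 9 10
f 5 10 6
f 3 5 12
f 7 3 11
f 9 7 8
f 10 9 2
f 14 16 13
f 17 14 13
f 13 16 15
f 15 17 13
f 14 20 16
f 18 14 17
f 18 20 14
f 16 20 15
f 19 17 15
f 15 20 19
f 19 18 17
f 20 18 19



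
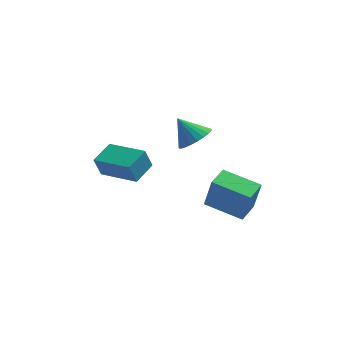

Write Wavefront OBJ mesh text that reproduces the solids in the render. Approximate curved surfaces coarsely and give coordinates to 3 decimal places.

v -2.647 1.44 -0.167
v -2.977 1.334 0.919
v -4.334 2.644 -0.562
v -4.664 2.538 0.524
v -1.936 2.542 0.156
v -2.266 2.436 1.242
v -3.623 3.746 -0.239
v -3.953 3.64 0.847
v 0.055 3.105 1.624
v 0.448 2.471 2.196
v -0.775 3.575 2.716
v 0.672 2.758 2.243
v 0.802 3.098 2.195
v 0.818 3.439 2.061
v 0.718 3.729 1.86
v 0.517 3.924 1.623
v 0.246 3.995 1.387
v -0.054 3.93 1.186
v -0.338 3.739 1.052
v -0.561 3.452 1.005
v -0.691 3.113 1.053
v -0.707 2.772 1.187
v -0.607 2.482 1.388
v -0.406 2.286 1.625
v -0.135 2.216 1.862
v 0.165 2.281 2.062
v 0.425 -0.655 -0.076
v 0.75 -0.798 1.556
v 0.963 0.463 -0.084
v 1.288 0.319 1.548
v 2.132 -1.479 -0.488
v 2.457 -1.623 1.144
v 2.67 -0.362 -0.496
v 2.995 -0.505 1.136
f 2 4 1
f 5 2 1
f 1 4 3
f 3 5 1
f 2 8 4
f 6 2 5
f 6 8 2
f 4 8 3
f 7 5 3
f 3 8 7
f 7 6 5
f 8 6 7
f 10 9 12
f 10 12 11
f 12 9 13
f 12 13 11
f 13 9 14
f 13 14 11
f 14 9 15
f 14 15 11
f 15 9 16
f 15 16 11
f 16 9 17
f 16 17 11
f 17 9 18
f 17 18 11
f 18 9 19
f 18 19 11
f 19 9 20
f 19 20 11
f 20 9 21
f 20 21 11
f 21 9 22
f 21 22 11
f 22 9 23
f 22 23 11
f 23 9 24
f 23 24 11
f 24 9 25
f 24 25 11
f 25 9 26
f 25 26 11
f 26 9 10
f 26 10 11
f 28 30 27
f 31 28 27
f 27 30 29
f 29 31 27
f 28 34 30
f 32 28 31
f 32 34 28
f 30 34 29
f 33 31 29
f 29 34 33
f 33 32 31
f 34 32 33



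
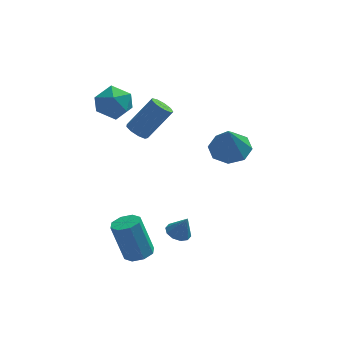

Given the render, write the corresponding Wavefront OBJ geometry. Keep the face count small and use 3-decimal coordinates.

v -2.019 0.643 1.736
v -1.513 0.495 1.373
v -0.296 0.949 2.88
v -0.801 1.097 3.244
v -1.613 0.918 1.325
v -0.396 1.373 2.833
v -1.902 1.213 1.47
v -0.685 1.668 2.978
v -2.246 1.241 1.74
v -1.029 1.696 3.247
v -2.484 0.989 2.007
v -1.267 1.444 3.515
v -2.504 0.575 2.148
v -1.286 1.03 3.656
v -2.297 0.193 2.097
v -1.079 0.647 3.604
v -1.959 0.021 1.876
v -0.742 0.476 3.384
v -1.65 0.14 1.59
v -0.433 0.595 3.098
v -3.717 3.612 2.376
v -2.64 3.701 2.448
v -3.56 1.879 2.172
v -2.483 1.968 2.244
v -3.101 2.148 3.115
v -3.198 3.219 3.241
v -3.002 2.361 1.379
v -3.099 3.432 1.505
v -2.198 2.928 1.832
v -2.259 2.796 2.905
v -3.941 2.784 1.715
v -4.002 2.652 2.788
v -2.024 -3.506 -3.787
v -1.388 -3.821 -3.543
v -2.001 -3.508 -1.548
v -2.636 -3.194 -1.793
v -1.338 -3.254 -3.617
v -1.951 -2.941 -1.622
v -1.69 -2.835 -3.79
v -2.302 -2.522 -1.795
v -2.237 -2.809 -3.962
v -2.849 -2.496 -1.967
v -2.659 -3.192 -4.032
v -3.272 -2.879 -2.037
v -2.709 -3.759 -3.958
v -3.322 -3.446 -1.963
v -2.358 -4.178 -3.785
v -2.97 -3.865 -1.79
v -1.811 -4.204 -3.613
v -2.423 -3.891 -1.618
v 2.52 2.428 -0.889
v 3.39 3.003 -0.572
v 2.36 1.692 0.889
v 2.675 3.42 -0.464
v 1.869 3.255 -0.605
v 1.445 2.605 -0.912
v 1.651 1.852 -1.206
v 2.366 1.436 -1.313
v 3.171 1.6 -1.172
v 3.596 2.25 -0.865
v -0.185 -2.668 -2.989
v 0.234 -3.111 -3.215
v 0.245 -2.812 -1.911
v 0.41 -2.75 -3.237
v 0.359 -2.359 -3.165
v 0.1 -2.085 -3.025
v -0.267 -2.034 -2.872
v -0.604 -2.225 -2.763
v -0.78 -2.586 -2.741
v -0.729 -2.977 -2.814
v -0.47 -3.251 -2.954
v -0.102 -3.302 -3.107
f 2 1 5
f 2 5 3
f 3 5 6
f 3 6 4
f 5 1 7
f 5 7 6
f 6 7 8
f 6 8 4
f 7 1 9
f 7 9 8
f 8 9 10
f 8 10 4
f 9 1 11
f 9 11 10
f 10 11 12
f 10 12 4
f 11 1 13
f 11 13 12
f 12 13 14
f 12 14 4
f 13 1 15
f 13 15 14
f 14 15 16
f 14 16 4
f 15 1 17
f 15 17 16
f 16 17 18
f 16 18 4
f 17 1 19
f 17 19 18
f 18 19 20
f 18 20 4
f 19 1 2
f 19 2 20
f 20 2 3
f 20 3 4
f 21 32 26
f 21 26 22
f 21 22 28
f 21 28 31
f 21 31 32
f 22 26 30
f 26 32 25
f 32 31 23
f 31 28 27
f 28 22 29
f 24 30 25
f 24 25 23
f 24 23 27
f 24 27 29
f 24 29 30
f 25 30 26
f 23 25 32
f 27 23 31
f 29 27 28
f 30 29 22
f 34 33 37
f 34 37 35
f 35 37 38
f 35 38 36
f 37 33 39
f 37 39 38
f 38 39 40
f 38 40 36
f 39 33 41
f 39 41 40
f 40 41 42
f 40 42 36
f 41 33 43
f 41 43 42
f 42 43 44
f 42 44 36
f 43 33 45
f 43 45 44
f 44 45 46
f 44 46 36
f 45 33 47
f 45 47 46
f 46 47 48
f 46 48 36
f 47 33 49
f 47 49 48
f 48 49 50
f 48 50 36
f 49 33 34
f 49 34 50
f 50 34 35
f 50 35 36
f 52 51 54
f 52 54 53
f 54 51 55
f 54 55 53
f 55 51 56
f 55 56 53
f 56 51 57
f 56 57 53
f 57 51 58
f 57 58 53
f 58 51 59
f 58 59 53
f 59 51 60
f 59 60 53
f 60 51 52
f 60 52 53
f 62 61 64
f 62 64 63
f 64 61 65
f 64 65 63
f 65 61 66
f 65 66 63
f 66 61 67
f 66 67 63
f 67 61 68
f 67 68 63
f 68 61 69
f 68 69 63
f 69 61 70
f 69 70 63
f 70 61 71
f 70 71 63
f 71 61 72
f 71 72 63
f 72 61 62
f 72 62 63



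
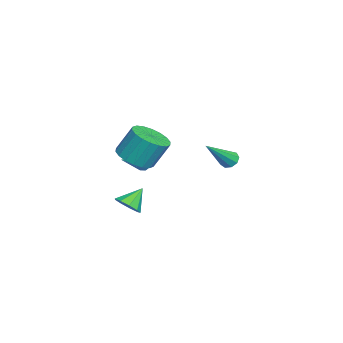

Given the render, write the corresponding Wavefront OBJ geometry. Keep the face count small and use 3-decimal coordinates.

v 0.019 -0.824 -2.133
v 0.561 -0.291 -2.131
v -0.639 -0.156 -1.247
v 0.2 -0.176 -2.487
v -0.246 -0.364 -2.677
v -0.568 -0.767 -2.612
v -0.615 -1.197 -2.323
v -0.365 -1.452 -1.945
v 0.065 -1.413 -1.655
v 0.473 -1.098 -1.588
v 0.669 -0.655 -1.777
v 3.958 -0.003 3.032
v 4.87 -0.316 3.255
v 4.794 0.429 4.612
v 3.882 0.743 4.388
v 4.946 0.066 3.05
v 4.869 0.811 4.407
v 4.826 0.435 2.84
v 4.749 1.18 4.197
v 4.534 0.717 2.669
v 4.457 1.462 4.026
v 4.128 0.856 2.569
v 4.051 1.602 3.926
v 3.688 0.826 2.561
v 3.612 1.571 3.918
v 3.302 0.631 2.646
v 3.226 1.376 4.003
v 3.046 0.311 2.808
v 2.97 1.056 4.165
v 2.971 -0.071 3.013
v 2.894 0.674 4.37
v 3.091 -0.44 3.223
v 3.014 0.305 4.58
v 3.383 -0.722 3.394
v 3.306 0.023 4.751
v 3.789 -0.862 3.494
v 3.712 -0.116 4.851
v 4.228 -0.831 3.502
v 4.152 -0.086 4.859
v 4.614 -0.636 3.417
v 4.538 0.109 4.774
v 3.296 4.21 2.754
v 3.587 4.028 2.377
v 4.444 3.21 4.126
v 3.716 4.332 2.491
v 3.648 4.578 2.728
v 3.415 4.653 2.977
v 3.127 4.52 3.121
v 2.917 4.243 3.094
v 2.885 3.95 2.907
v 3.045 3.779 2.649
v 3.323 3.809 2.439
v -2.504 -0.294 -0.393
v -2.173 -0.166 -0.774
v -1.296 -1.246 0.333
v -2.149 0.068 -0.507
v -2.291 0.133 -0.187
v -2.532 -0.002 0.036
v -2.76 -0.274 0.059
v -2.868 -0.556 -0.13
v -2.806 -0.715 -0.442
v -2.602 -0.677 -0.731
v -2.352 -0.46 -0.862
f 2 1 4
f 2 4 3
f 4 1 5
f 4 5 3
f 5 1 6
f 5 6 3
f 6 1 7
f 6 7 3
f 7 1 8
f 7 8 3
f 8 1 9
f 8 9 3
f 9 1 10
f 9 10 3
f 10 1 11
f 10 11 3
f 11 1 2
f 11 2 3
f 13 12 16
f 13 16 14
f 14 16 17
f 14 17 15
f 16 12 18
f 16 18 17
f 17 18 19
f 17 19 15
f 18 12 20
f 18 20 19
f 19 20 21
f 19 21 15
f 20 12 22
f 20 22 21
f 21 22 23
f 21 23 15
f 22 12 24
f 22 24 23
f 23 24 25
f 23 25 15
f 24 12 26
f 24 26 25
f 25 26 27
f 25 27 15
f 26 12 28
f 26 28 27
f 27 28 29
f 27 29 15
f 28 12 30
f 28 30 29
f 29 30 31
f 29 31 15
f 30 12 32
f 30 32 31
f 31 32 33
f 31 33 15
f 32 12 34
f 32 34 33
f 33 34 35
f 33 35 15
f 34 12 36
f 34 36 35
f 35 36 37
f 35 37 15
f 36 12 38
f 36 38 37
f 37 38 39
f 37 39 15
f 38 12 40
f 38 40 39
f 39 40 41
f 39 41 15
f 40 12 13
f 40 13 41
f 41 13 14
f 41 14 15
f 43 42 45
f 43 45 44
f 45 42 46
f 45 46 44
f 46 42 47
f 46 47 44
f 47 42 48
f 47 48 44
f 48 42 49
f 48 49 44
f 49 42 50
f 49 50 44
f 50 42 51
f 50 51 44
f 51 42 52
f 51 52 44
f 52 42 43
f 52 43 44
f 54 53 56
f 54 56 55
f 56 53 57
f 56 57 55
f 57 53 58
f 57 58 55
f 58 53 59
f 58 59 55
f 59 53 60
f 59 60 55
f 60 53 61
f 60 61 55
f 61 53 62
f 61 62 55
f 62 53 63
f 62 63 55
f 63 53 54
f 63 54 55



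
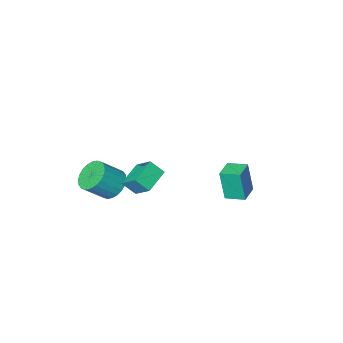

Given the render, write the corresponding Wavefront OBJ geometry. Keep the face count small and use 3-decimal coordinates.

v 2.558 -2.164 -2.787
v 3.055 -1.342 -3.185
v 4.279 -1.533 -2.05
v 3.782 -2.356 -1.653
v 2.822 -1.165 -2.904
v 4.046 -1.357 -1.769
v 2.549 -1.14 -2.605
v 3.773 -1.332 -1.47
v 2.277 -1.272 -2.334
v 3.501 -1.463 -1.199
v 2.048 -1.539 -2.132
v 3.272 -1.73 -0.997
v 1.896 -1.901 -2.03
v 3.12 -2.093 -0.895
v 1.846 -2.304 -2.043
v 3.069 -2.495 -0.908
v 1.903 -2.685 -2.169
v 3.127 -2.876 -1.034
v 2.061 -2.987 -2.39
v 3.285 -3.178 -1.255
v 2.294 -3.163 -2.671
v 3.518 -3.355 -1.536
v 2.567 -3.188 -2.97
v 3.791 -3.38 -1.835
v 2.839 -3.057 -3.241
v 4.063 -3.248 -2.106
v 3.068 -2.79 -3.443
v 4.292 -2.981 -2.308
v 3.22 -2.427 -3.545
v 4.444 -2.619 -2.41
v 3.271 -2.025 -3.532
v 4.494 -2.216 -2.397
v 3.213 -1.644 -3.406
v 4.437 -1.835 -2.271
v 2.758 2.492 1.215
v 2.561 3.613 2.146
v 4.034 3.164 0.676
v 3.838 4.285 1.607
v 3.322 1.995 1.933
v 3.126 3.116 2.864
v 4.599 2.667 1.394
v 4.402 3.788 2.325
v -3.741 0.214 -3.915
v -3.551 -0.088 -1.947
v -4.491 1.152 -3.699
v -4.301 0.85 -1.731
v -2.739 1.01 -3.889
v -2.549 0.708 -1.921
v -3.489 1.948 -3.673
v -3.299 1.646 -1.705
f 2 1 5
f 2 5 3
f 3 5 6
f 3 6 4
f 5 1 7
f 5 7 6
f 6 7 8
f 6 8 4
f 7 1 9
f 7 9 8
f 8 9 10
f 8 10 4
f 9 1 11
f 9 11 10
f 10 11 12
f 10 12 4
f 11 1 13
f 11 13 12
f 12 13 14
f 12 14 4
f 13 1 15
f 13 15 14
f 14 15 16
f 14 16 4
f 15 1 17
f 15 17 16
f 16 17 18
f 16 18 4
f 17 1 19
f 17 19 18
f 18 19 20
f 18 20 4
f 19 1 21
f 19 21 20
f 20 21 22
f 20 22 4
f 21 1 23
f 21 23 22
f 22 23 24
f 22 24 4
f 23 1 25
f 23 25 24
f 24 25 26
f 24 26 4
f 25 1 27
f 25 27 26
f 26 27 28
f 26 28 4
f 27 1 29
f 27 29 28
f 28 29 30
f 28 30 4
f 29 1 31
f 29 31 30
f 30 31 32
f 30 32 4
f 31 1 33
f 31 33 32
f 32 33 34
f 32 34 4
f 33 1 2
f 33 2 34
f 34 2 3
f 34 3 4
f 36 38 35
f 39 36 35
f 35 38 37
f 37 39 35
f 36 42 38
f 40 36 39
f 40 42 36
f 38 42 37
f 41 39 37
f 37 42 41
f 41 40 39
f 42 40 41
f 44 46 43
f 47 44 43
f 43 46 45
f 45 47 43
f 44 50 46
f 48 44 47
f 48 50 44
f 46 50 45
f 49 47 45
f 45 50 49
f 49 48 47
f 50 48 49



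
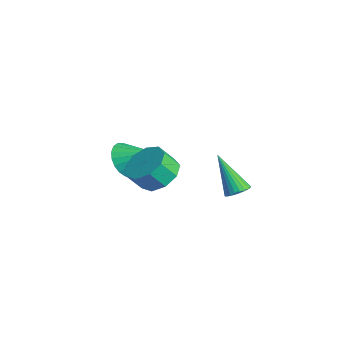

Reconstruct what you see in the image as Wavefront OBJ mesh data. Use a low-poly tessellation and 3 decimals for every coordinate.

v -1.606 -1.113 -1.08
v -0.81 -1.402 -1.592
v -0.694 -0.087 -0.24
v -0.95 -1.09 -1.821
v -1.204 -0.782 -1.922
v -1.528 -0.531 -1.877
v -1.865 -0.381 -1.694
v -2.157 -0.357 -1.405
v -2.354 -0.464 -1.06
v -2.422 -0.684 -0.718
v -2.349 -0.977 -0.439
v -2.147 -1.294 -0.271
v -1.852 -1.58 -0.242
v -1.515 -1.785 -0.359
v -1.193 -1.874 -0.6
v -0.943 -1.831 -0.924
v -0.807 -1.664 -1.275
v 4.277 1.902 -0.13
v 4.772 2.054 0.192
v 3.283 1.358 1.65
v 4.653 2.26 0.189
v 4.477 2.412 0.137
v 4.271 2.486 0.045
v 4.065 2.471 -0.075
v 3.892 2.369 -0.202
v 3.777 2.197 -0.319
v 3.738 1.979 -0.407
v 3.782 1.749 -0.453
v 3.9 1.543 -0.45
v 4.076 1.391 -0.398
v 4.282 1.317 -0.305
v 4.488 1.332 -0.186
v 4.661 1.434 -0.058
v 4.776 1.606 0.058
v 4.815 1.824 0.146
v 1.014 -0.399 -0.595
v 1.919 0.04 -0.23
v 1.891 -0.661 0.681
v 0.986 -1.101 0.315
v 1.34 0.403 0.032
v 1.312 -0.298 0.943
v 0.609 0.391 0.001
v 0.581 -0.31 0.912
v 0.067 0.009 -0.31
v 0.039 -0.692 0.601
v -0.031 -0.564 -0.754
v -0.059 -1.265 0.157
v 0.359 -1.06 -1.124
v 0.331 -1.761 -0.213
v 1.056 -1.247 -1.247
v 1.028 -1.948 -0.336
v 1.733 -1.038 -1.065
v 1.705 -1.739 -0.154
v 2.074 -0.529 -0.663
v 2.046 -1.231 0.248
f 2 1 4
f 2 4 3
f 4 1 5
f 4 5 3
f 5 1 6
f 5 6 3
f 6 1 7
f 6 7 3
f 7 1 8
f 7 8 3
f 8 1 9
f 8 9 3
f 9 1 10
f 9 10 3
f 10 1 11
f 10 11 3
f 11 1 12
f 11 12 3
f 12 1 13
f 12 13 3
f 13 1 14
f 13 14 3
f 14 1 15
f 14 15 3
f 15 1 16
f 15 16 3
f 16 1 17
f 16 17 3
f 17 1 2
f 17 2 3
f 19 18 21
f 19 21 20
f 21 18 22
f 21 22 20
f 22 18 23
f 22 23 20
f 23 18 24
f 23 24 20
f 24 18 25
f 24 25 20
f 25 18 26
f 25 26 20
f 26 18 27
f 26 27 20
f 27 18 28
f 27 28 20
f 28 18 29
f 28 29 20
f 29 18 30
f 29 30 20
f 30 18 31
f 30 31 20
f 31 18 32
f 31 32 20
f 32 18 33
f 32 33 20
f 33 18 34
f 33 34 20
f 34 18 35
f 34 35 20
f 35 18 19
f 35 19 20
f 37 36 40
f 37 40 38
f 38 40 41
f 38 41 39
f 40 36 42
f 40 42 41
f 41 42 43
f 41 43 39
f 42 36 44
f 42 44 43
f 43 44 45
f 43 45 39
f 44 36 46
f 44 46 45
f 45 46 47
f 45 47 39
f 46 36 48
f 46 48 47
f 47 48 49
f 47 49 39
f 48 36 50
f 48 50 49
f 49 50 51
f 49 51 39
f 50 36 52
f 50 52 51
f 51 52 53
f 51 53 39
f 52 36 54
f 52 54 53
f 53 54 55
f 53 55 39
f 54 36 37
f 54 37 55
f 55 37 38
f 55 38 39



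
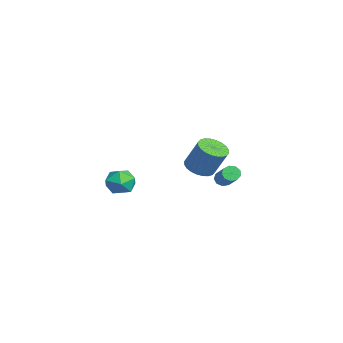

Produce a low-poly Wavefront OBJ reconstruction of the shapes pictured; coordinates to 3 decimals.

v -4.192 3.553 -2.232
v -3.945 3.83 -2.651
v -2.141 4.044 -1.448
v -2.388 3.767 -1.028
v -4.128 4.076 -2.422
v -2.323 4.29 -1.218
v -4.341 4.077 -2.103
v -2.536 4.292 -0.899
v -4.484 3.834 -1.845
v -2.679 4.048 -0.641
v -4.491 3.458 -1.767
v -2.686 3.673 -0.564
v -4.358 3.127 -1.908
v -2.553 3.342 -0.704
v -4.148 2.996 -2.199
v -2.343 3.21 -0.996
v -3.959 3.125 -2.506
v -2.154 3.339 -1.303
v -3.879 3.454 -2.685
v -2.074 3.668 -1.481
v -0.281 -2.679 -0.297
v 0.069 -2.255 0.524
v 1.191 -3.185 -0.664
v 1.541 -2.761 0.157
v 0.953 -3.553 0.222
v 0.044 -3.24 0.449
v 1.216 -2.2 -0.589
v 0.307 -1.887 -0.362
v 0.995 -1.959 0.343
v 0.833 -2.795 0.845
v 0.427 -2.645 -0.985
v 0.265 -3.481 -0.483
v 3.277 1.276 2.027
v 4.114 1.033 1.846
v 4.66 1.701 3.471
v 3.823 1.944 3.653
v 4.107 1.355 1.716
v 4.653 2.022 3.341
v 3.974 1.665 1.633
v 4.52 2.332 3.259
v 3.735 1.915 1.611
v 4.281 2.583 3.236
v 3.426 2.069 1.652
v 3.972 2.737 3.277
v 3.095 2.102 1.749
v 3.641 2.769 3.375
v 2.791 2.009 1.89
v 3.337 2.677 3.515
v 2.561 1.804 2.051
v 3.107 2.472 3.676
v 2.44 1.519 2.209
v 2.986 2.187 3.834
v 2.447 1.198 2.339
v 2.993 1.865 3.964
v 2.58 0.888 2.421
v 3.126 1.555 4.047
v 2.819 0.637 2.444
v 3.365 1.305 4.069
v 3.128 0.483 2.403
v 3.674 1.151 4.028
v 3.459 0.451 2.305
v 4.005 1.118 3.931
v 3.763 0.543 2.165
v 4.309 1.211 3.79
v 3.993 0.748 2.004
v 4.539 1.416 3.629
f 2 1 5
f 2 5 3
f 3 5 6
f 3 6 4
f 5 1 7
f 5 7 6
f 6 7 8
f 6 8 4
f 7 1 9
f 7 9 8
f 8 9 10
f 8 10 4
f 9 1 11
f 9 11 10
f 10 11 12
f 10 12 4
f 11 1 13
f 11 13 12
f 12 13 14
f 12 14 4
f 13 1 15
f 13 15 14
f 14 15 16
f 14 16 4
f 15 1 17
f 15 17 16
f 16 17 18
f 16 18 4
f 17 1 19
f 17 19 18
f 18 19 20
f 18 20 4
f 19 1 2
f 19 2 20
f 20 2 3
f 20 3 4
f 21 32 26
f 21 26 22
f 21 22 28
f 21 28 31
f 21 31 32
f 22 26 30
f 26 32 25
f 32 31 23
f 31 28 27
f 28 22 29
f 24 30 25
f 24 25 23
f 24 23 27
f 24 27 29
f 24 29 30
f 25 30 26
f 23 25 32
f 27 23 31
f 29 27 28
f 30 29 22
f 34 33 37
f 34 37 35
f 35 37 38
f 35 38 36
f 37 33 39
f 37 39 38
f 38 39 40
f 38 40 36
f 39 33 41
f 39 41 40
f 40 41 42
f 40 42 36
f 41 33 43
f 41 43 42
f 42 43 44
f 42 44 36
f 43 33 45
f 43 45 44
f 44 45 46
f 44 46 36
f 45 33 47
f 45 47 46
f 46 47 48
f 46 48 36
f 47 33 49
f 47 49 48
f 48 49 50
f 48 50 36
f 49 33 51
f 49 51 50
f 50 51 52
f 50 52 36
f 51 33 53
f 51 53 52
f 52 53 54
f 52 54 36
f 53 33 55
f 53 55 54
f 54 55 56
f 54 56 36
f 55 33 57
f 55 57 56
f 56 57 58
f 56 58 36
f 57 33 59
f 57 59 58
f 58 59 60
f 58 60 36
f 59 33 61
f 59 61 60
f 60 61 62
f 60 62 36
f 61 33 63
f 61 63 62
f 62 63 64
f 62 64 36
f 63 33 65
f 63 65 64
f 64 65 66
f 64 66 36
f 65 33 34
f 65 34 66
f 66 34 35
f 66 35 36

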